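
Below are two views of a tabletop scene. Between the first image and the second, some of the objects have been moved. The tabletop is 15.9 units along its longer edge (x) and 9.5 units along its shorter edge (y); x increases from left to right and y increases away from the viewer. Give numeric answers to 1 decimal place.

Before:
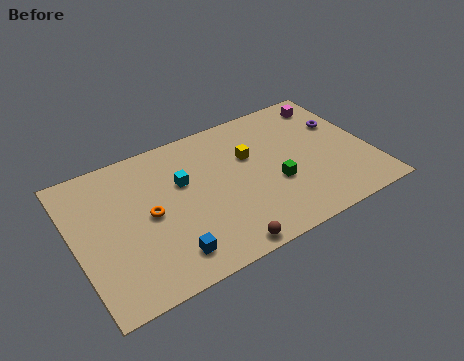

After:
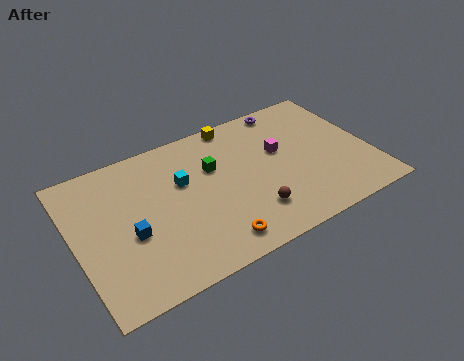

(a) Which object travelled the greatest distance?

the orange torus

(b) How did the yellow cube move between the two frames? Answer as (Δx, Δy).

(-0.4, 2.6)

The yellow cube was at about (9.6, 6.1) and moved to about (9.2, 8.7).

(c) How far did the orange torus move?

4.5

From (3.9, 4.7) to (6.9, 1.4), the orange torus covered √(3.0² + 3.3²) ≈ 4.5 units.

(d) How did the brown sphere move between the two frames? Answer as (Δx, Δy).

(1.9, 1.5)

The brown sphere was at about (7.2, 0.8) and moved to about (9.1, 2.3).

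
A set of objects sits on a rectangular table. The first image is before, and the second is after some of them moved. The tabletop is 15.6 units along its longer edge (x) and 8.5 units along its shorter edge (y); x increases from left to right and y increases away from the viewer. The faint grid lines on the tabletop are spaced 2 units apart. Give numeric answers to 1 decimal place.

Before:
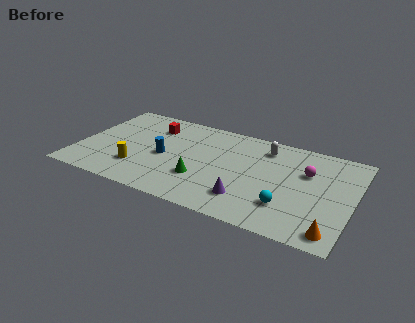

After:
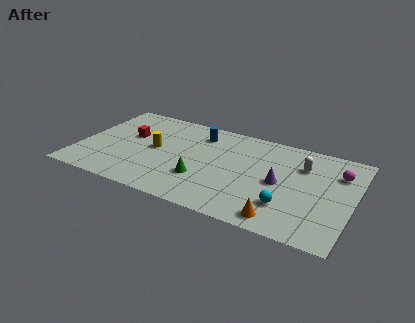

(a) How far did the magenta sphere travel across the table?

1.8

The magenta sphere was near (12.9, 5.6) before and (14.6, 6.2) after, so it travelled √(1.7² + 0.6²) ≈ 1.8 units.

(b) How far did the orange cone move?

2.8

From (14.7, 1.1) to (11.9, 1.1), the orange cone covered √(2.8² + 0.0²) ≈ 2.8 units.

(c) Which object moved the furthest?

the blue cylinder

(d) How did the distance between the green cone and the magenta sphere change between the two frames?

+1.8

Before: roughly 6.4 units apart; after: 8.2. That's 1.8 units further apart.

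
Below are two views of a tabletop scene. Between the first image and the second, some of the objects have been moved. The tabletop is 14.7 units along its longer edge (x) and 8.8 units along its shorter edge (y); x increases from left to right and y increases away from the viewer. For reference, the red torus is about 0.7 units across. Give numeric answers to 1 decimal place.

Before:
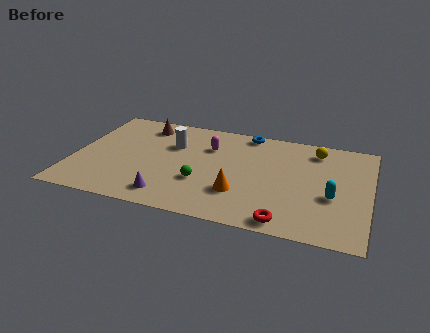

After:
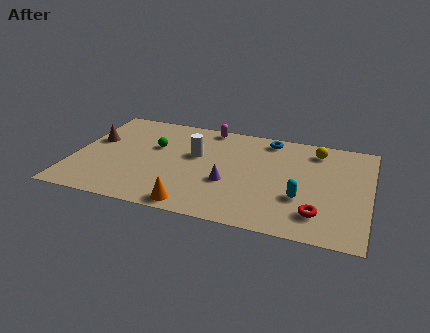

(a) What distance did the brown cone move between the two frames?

3.0

From (3.2, 7.3) to (0.9, 5.3), the brown cone covered √(2.3² + 2.0²) ≈ 3.0 units.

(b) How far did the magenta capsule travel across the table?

1.8

From (6.6, 6.2) to (6.4, 8.0), the magenta capsule covered √(0.2² + 1.8²) ≈ 1.8 units.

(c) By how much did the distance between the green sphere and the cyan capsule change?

+1.5

They were about 6.4 units apart before and 7.9 after — 1.5 units further apart.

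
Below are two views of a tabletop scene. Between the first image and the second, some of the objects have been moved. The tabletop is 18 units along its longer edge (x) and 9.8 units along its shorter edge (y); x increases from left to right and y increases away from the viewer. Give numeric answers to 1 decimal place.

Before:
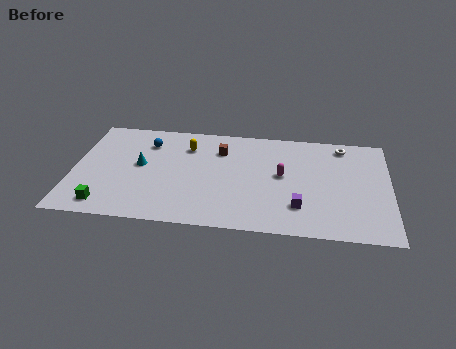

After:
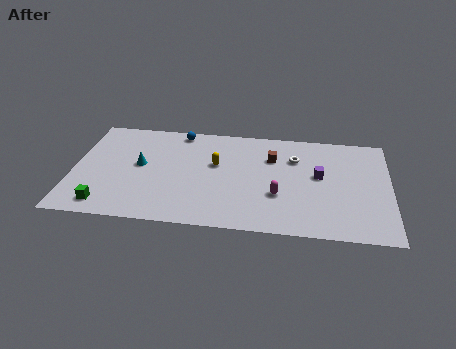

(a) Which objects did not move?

the cyan cone and the green cube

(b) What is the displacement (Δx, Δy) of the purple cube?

(1.1, 3.0)

The purple cube was at about (12.9, 2.5) and moved to about (14.0, 5.5).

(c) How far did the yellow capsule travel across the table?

2.3

From (6.4, 7.4) to (8.1, 5.9), the yellow capsule covered √(1.7² + 1.5²) ≈ 2.3 units.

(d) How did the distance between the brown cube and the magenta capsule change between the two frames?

-0.6

Before: roughly 4.1 units apart; after: 3.5. That's 0.6 units closer together.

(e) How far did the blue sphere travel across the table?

2.2

The blue sphere was near (4.1, 7.5) before and (5.9, 8.8) after, so it travelled √(1.8² + 1.3²) ≈ 2.2 units.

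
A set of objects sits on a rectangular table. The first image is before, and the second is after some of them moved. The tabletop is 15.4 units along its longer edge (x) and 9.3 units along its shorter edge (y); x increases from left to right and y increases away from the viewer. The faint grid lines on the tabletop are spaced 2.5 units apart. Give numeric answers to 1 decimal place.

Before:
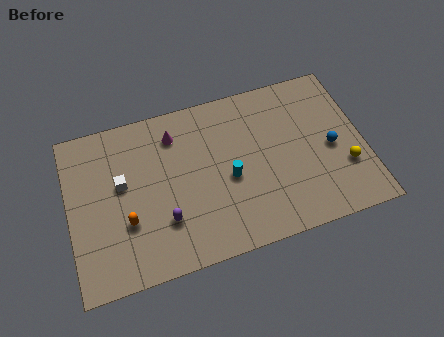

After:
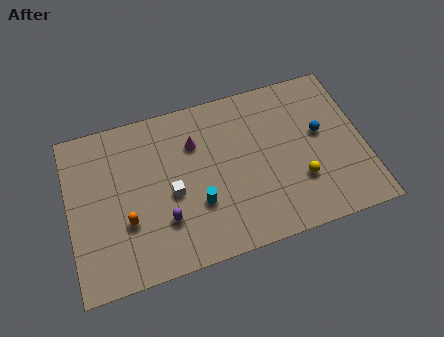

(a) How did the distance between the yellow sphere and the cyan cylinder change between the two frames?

-0.8

They were about 6.1 units apart before and 5.3 after — 0.8 units closer together.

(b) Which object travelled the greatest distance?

the white cube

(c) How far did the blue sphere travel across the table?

1.1

From (13.7, 4.3) to (13.2, 5.3), the blue sphere covered √(0.5² + 1.0²) ≈ 1.1 units.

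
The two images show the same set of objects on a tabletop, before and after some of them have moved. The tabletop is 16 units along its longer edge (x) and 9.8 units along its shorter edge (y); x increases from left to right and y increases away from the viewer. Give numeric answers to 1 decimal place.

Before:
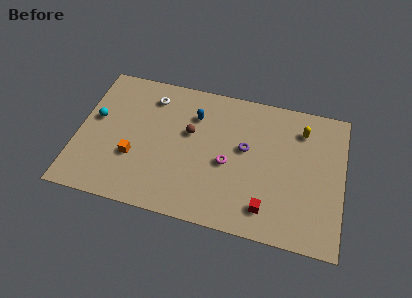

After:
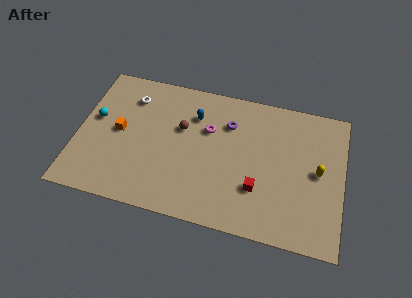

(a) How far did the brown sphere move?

0.5

The brown sphere moved from about (6.7, 5.9) to (6.2, 6.1), a distance of √(0.5² + 0.2²) ≈ 0.5.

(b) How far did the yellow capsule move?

2.9

From (13.4, 7.7) to (14.5, 5.0), the yellow capsule covered √(1.1² + 2.7²) ≈ 2.9 units.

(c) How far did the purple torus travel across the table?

1.9

The purple torus was near (10.1, 5.6) before and (9.0, 7.1) after, so it travelled √(1.1² + 1.5²) ≈ 1.9 units.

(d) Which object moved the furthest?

the yellow capsule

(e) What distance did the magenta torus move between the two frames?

2.5

The magenta torus was near (9.1, 4.3) before and (7.8, 6.4) after, so it travelled √(1.3² + 2.1²) ≈ 2.5 units.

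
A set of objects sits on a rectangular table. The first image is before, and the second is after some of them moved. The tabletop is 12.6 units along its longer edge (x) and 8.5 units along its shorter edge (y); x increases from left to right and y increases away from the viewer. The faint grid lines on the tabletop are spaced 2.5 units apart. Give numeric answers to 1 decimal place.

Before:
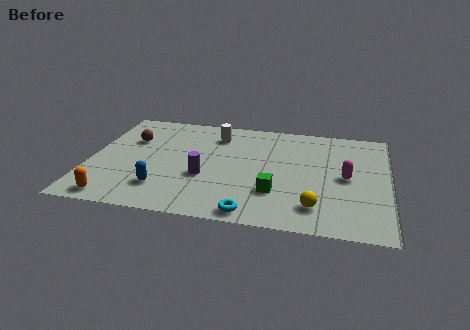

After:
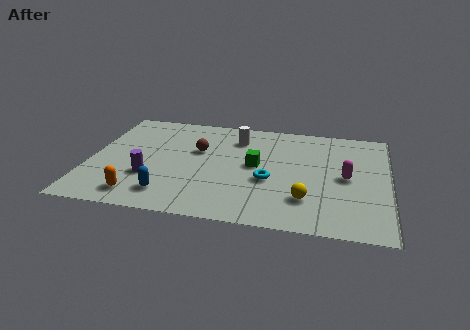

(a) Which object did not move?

the magenta capsule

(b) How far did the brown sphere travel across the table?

2.9

The brown sphere was near (1.6, 5.7) before and (4.5, 5.3) after, so it travelled √(2.9² + 0.4²) ≈ 2.9 units.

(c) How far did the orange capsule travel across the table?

1.1

From (1.3, 0.9) to (2.3, 1.3), the orange capsule covered √(1.0² + 0.4²) ≈ 1.1 units.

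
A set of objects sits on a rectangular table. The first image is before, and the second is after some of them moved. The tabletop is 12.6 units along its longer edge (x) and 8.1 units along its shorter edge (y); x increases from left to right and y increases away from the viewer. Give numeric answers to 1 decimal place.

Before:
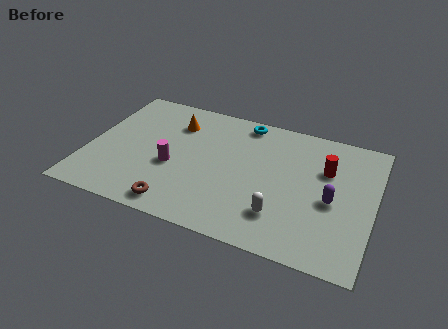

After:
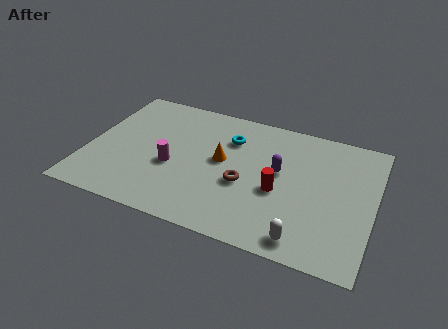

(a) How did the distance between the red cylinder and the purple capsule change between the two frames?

-0.6

Before: roughly 1.8 units apart; after: 1.2. That's 0.6 units closer together.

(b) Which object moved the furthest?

the brown torus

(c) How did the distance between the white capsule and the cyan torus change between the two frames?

+0.5

The distance was about 5.6 in the first image and 6.1 in the second, so they moved 0.5 units further apart.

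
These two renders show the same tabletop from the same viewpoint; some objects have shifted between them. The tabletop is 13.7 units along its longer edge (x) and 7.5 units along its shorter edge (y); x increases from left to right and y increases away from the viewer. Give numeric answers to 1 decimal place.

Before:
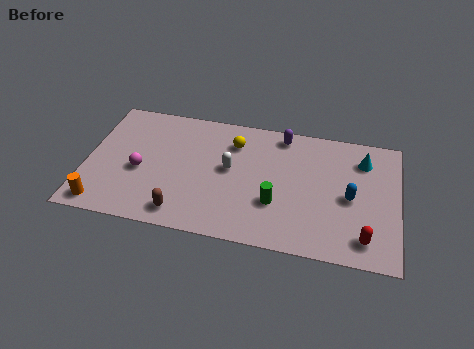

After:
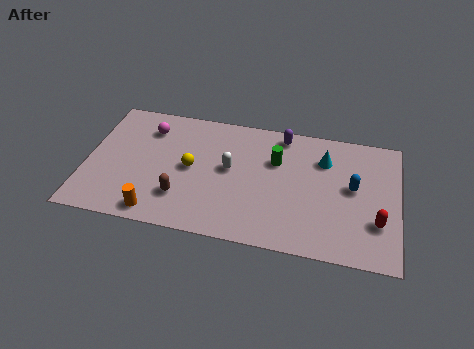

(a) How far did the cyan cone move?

1.7

From (12.1, 5.8) to (10.4, 5.5), the cyan cone covered √(1.7² + 0.3²) ≈ 1.7 units.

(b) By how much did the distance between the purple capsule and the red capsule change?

-0.4

They were about 6.5 units apart before and 6.1 after — 0.4 units closer together.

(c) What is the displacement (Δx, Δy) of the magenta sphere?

(0.2, 2.6)

The magenta sphere was at about (2.4, 3.2) and moved to about (2.6, 5.8).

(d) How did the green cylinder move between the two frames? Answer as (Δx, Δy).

(-0.1, 2.5)

From the two frames, the green cylinder sits at roughly (8.4, 2.5) before and (8.3, 5.0) after.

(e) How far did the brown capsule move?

0.9

The brown capsule moved from about (4.4, 1.1) to (4.3, 2.0), a distance of √(0.1² + 0.9²) ≈ 0.9.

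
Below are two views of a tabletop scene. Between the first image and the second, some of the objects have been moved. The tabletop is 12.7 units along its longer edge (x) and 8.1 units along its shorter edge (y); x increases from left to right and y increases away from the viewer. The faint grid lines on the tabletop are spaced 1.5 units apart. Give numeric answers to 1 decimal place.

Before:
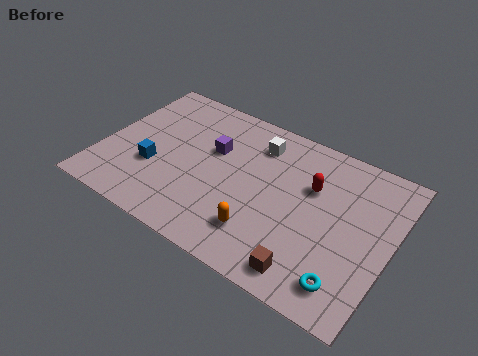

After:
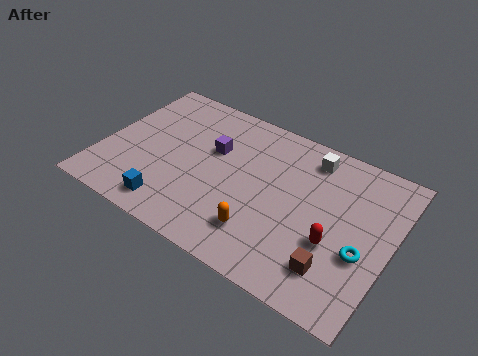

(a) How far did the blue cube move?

2.0

From (2.4, 2.9) to (3.5, 1.2), the blue cube covered √(1.1² + 1.7²) ≈ 2.0 units.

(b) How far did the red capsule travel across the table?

2.6

The red capsule was near (9.1, 5.3) before and (10.4, 3.0) after, so it travelled √(1.3² + 2.3²) ≈ 2.6 units.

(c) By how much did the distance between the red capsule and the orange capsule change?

-0.6

The distance was about 3.8 in the first image and 3.2 in the second, so they moved 0.6 units closer together.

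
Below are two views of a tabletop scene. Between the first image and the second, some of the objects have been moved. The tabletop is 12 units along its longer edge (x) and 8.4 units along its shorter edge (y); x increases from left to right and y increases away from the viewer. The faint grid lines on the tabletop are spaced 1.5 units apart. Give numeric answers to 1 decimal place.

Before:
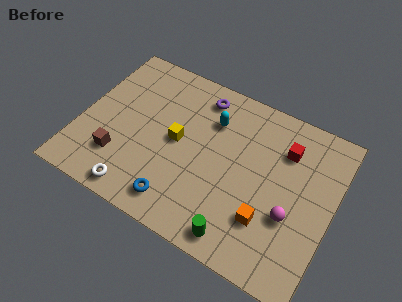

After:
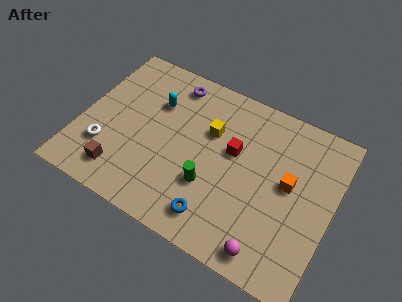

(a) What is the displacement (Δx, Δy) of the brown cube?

(0.2, -0.7)

From the two frames, the brown cube sits at roughly (2.1, 2.2) before and (2.3, 1.5) after.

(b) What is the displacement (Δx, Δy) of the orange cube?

(0.7, 2.2)

The orange cube was at about (9.2, 2.4) and moved to about (9.9, 4.6).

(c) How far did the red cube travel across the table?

2.6

From (9.5, 6.2) to (7.2, 5.0), the red cube covered √(2.3² + 1.2²) ≈ 2.6 units.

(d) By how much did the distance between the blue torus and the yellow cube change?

+1.2

They were about 3.0 units apart before and 4.2 after — 1.2 units further apart.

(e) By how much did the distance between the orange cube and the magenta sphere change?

+2.4

They were about 1.2 units apart before and 3.6 after — 2.4 units further apart.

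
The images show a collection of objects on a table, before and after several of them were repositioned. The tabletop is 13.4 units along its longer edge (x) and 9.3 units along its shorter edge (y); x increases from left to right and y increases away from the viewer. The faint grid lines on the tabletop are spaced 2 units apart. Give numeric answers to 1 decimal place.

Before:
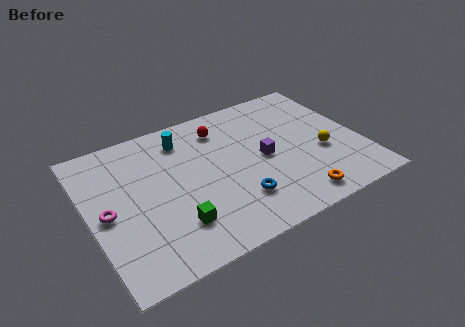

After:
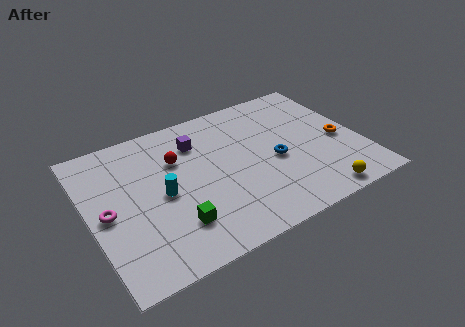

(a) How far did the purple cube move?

3.9

The purple cube was near (8.6, 4.5) before and (5.6, 7.0) after, so it travelled √(3.0² + 2.5²) ≈ 3.9 units.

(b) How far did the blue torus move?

2.8

The blue torus moved from about (6.9, 2.4) to (9.1, 4.1), a distance of √(2.2² + 1.7²) ≈ 2.8.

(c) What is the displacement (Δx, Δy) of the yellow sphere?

(-0.7, -2.7)

From the two frames, the yellow sphere sits at roughly (11.4, 3.6) before and (10.7, 0.9) after.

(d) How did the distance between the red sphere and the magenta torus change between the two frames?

-2.6

Before: roughly 6.8 units apart; after: 4.2. That's 2.6 units closer together.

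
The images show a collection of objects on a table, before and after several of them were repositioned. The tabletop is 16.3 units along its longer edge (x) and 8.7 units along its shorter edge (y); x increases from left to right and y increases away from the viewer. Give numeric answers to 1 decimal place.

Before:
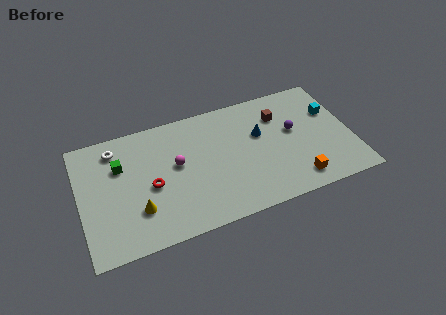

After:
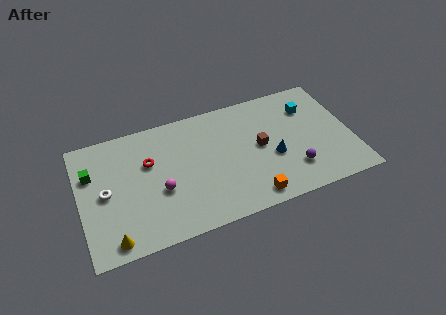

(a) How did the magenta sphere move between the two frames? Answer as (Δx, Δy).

(-1.1, -1.5)

The magenta sphere was at about (5.8, 4.9) and moved to about (4.7, 3.4).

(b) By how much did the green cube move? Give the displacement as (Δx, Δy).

(-1.7, 0.0)

The green cube started near (2.5, 5.9) and ended near (0.8, 5.9).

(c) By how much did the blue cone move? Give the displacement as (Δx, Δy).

(0.6, -1.9)

The blue cone was at about (10.9, 5.4) and moved to about (11.5, 3.5).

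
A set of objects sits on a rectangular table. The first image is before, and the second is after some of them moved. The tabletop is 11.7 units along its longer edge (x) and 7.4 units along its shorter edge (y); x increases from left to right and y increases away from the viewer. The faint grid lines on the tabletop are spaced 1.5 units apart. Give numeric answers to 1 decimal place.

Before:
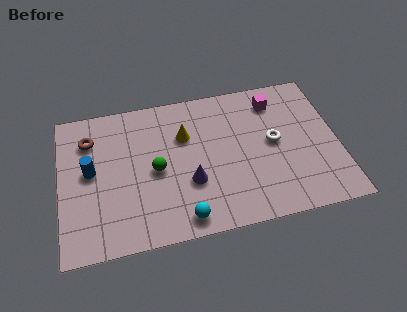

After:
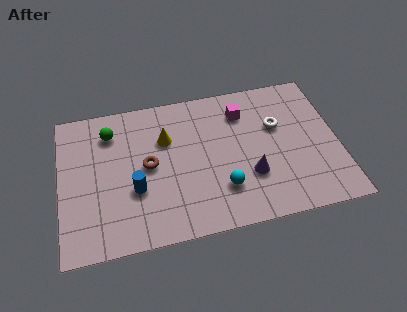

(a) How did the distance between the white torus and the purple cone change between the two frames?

-1.2

Before: roughly 3.8 units apart; after: 2.6. That's 1.2 units closer together.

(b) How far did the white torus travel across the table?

0.8

The white torus was near (9.0, 3.9) before and (9.2, 4.7) after, so it travelled √(0.2² + 0.8²) ≈ 0.8 units.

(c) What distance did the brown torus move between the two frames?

3.0

The brown torus was near (1.3, 5.6) before and (3.7, 3.8) after, so it travelled √(2.4² + 1.8²) ≈ 3.0 units.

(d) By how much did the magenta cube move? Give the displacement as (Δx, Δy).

(-1.4, -0.3)

From the two frames, the magenta cube sits at roughly (9.2, 6.0) before and (7.8, 5.7) after.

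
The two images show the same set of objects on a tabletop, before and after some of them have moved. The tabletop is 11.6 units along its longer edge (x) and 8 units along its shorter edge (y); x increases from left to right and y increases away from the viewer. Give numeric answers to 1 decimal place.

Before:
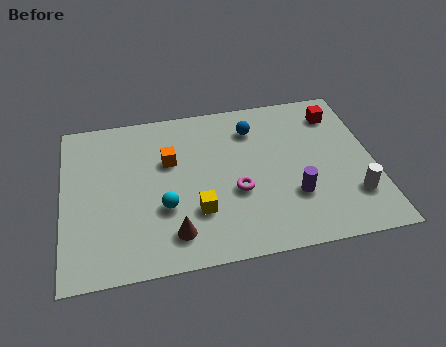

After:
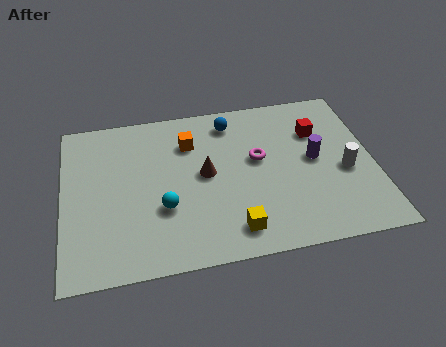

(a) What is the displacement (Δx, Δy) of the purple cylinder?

(0.9, 1.7)

From the two frames, the purple cylinder sits at roughly (8.5, 2.5) before and (9.4, 4.2) after.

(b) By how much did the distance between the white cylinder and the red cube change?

-1.9

Before: roughly 4.3 units apart; after: 2.4. That's 1.9 units closer together.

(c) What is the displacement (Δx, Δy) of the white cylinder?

(-0.2, 1.3)

From the two frames, the white cylinder sits at roughly (10.7, 2.1) before and (10.5, 3.4) after.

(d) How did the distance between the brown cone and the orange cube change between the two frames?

-1.8

The distance was about 3.6 in the first image and 1.8 in the second, so they moved 1.8 units closer together.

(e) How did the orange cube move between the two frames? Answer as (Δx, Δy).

(0.8, 0.8)

The orange cube was at about (4.0, 5.1) and moved to about (4.8, 5.9).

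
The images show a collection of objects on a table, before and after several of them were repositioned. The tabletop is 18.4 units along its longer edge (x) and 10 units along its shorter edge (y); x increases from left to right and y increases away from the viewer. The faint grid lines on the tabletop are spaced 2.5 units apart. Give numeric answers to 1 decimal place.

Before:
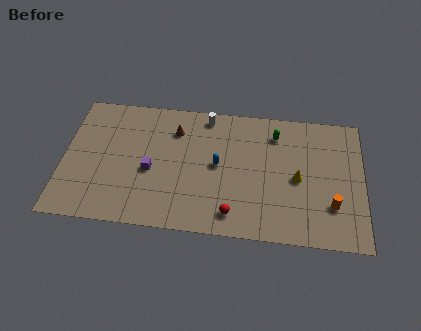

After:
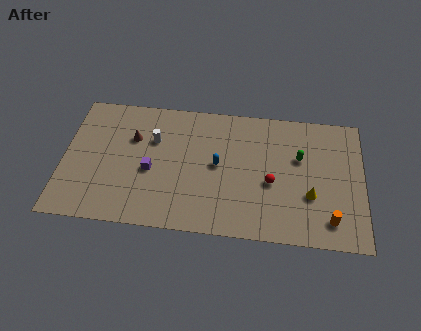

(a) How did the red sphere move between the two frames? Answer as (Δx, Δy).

(2.3, 2.6)

The red sphere was at about (10.5, 1.6) and moved to about (12.8, 4.2).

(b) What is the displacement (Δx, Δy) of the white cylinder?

(-3.2, -2.2)

The white cylinder was at about (8.7, 8.9) and moved to about (5.5, 6.7).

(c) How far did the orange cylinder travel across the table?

1.1

From (16.5, 2.9) to (16.4, 1.8), the orange cylinder covered √(0.1² + 1.1²) ≈ 1.1 units.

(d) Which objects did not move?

the blue capsule and the purple cube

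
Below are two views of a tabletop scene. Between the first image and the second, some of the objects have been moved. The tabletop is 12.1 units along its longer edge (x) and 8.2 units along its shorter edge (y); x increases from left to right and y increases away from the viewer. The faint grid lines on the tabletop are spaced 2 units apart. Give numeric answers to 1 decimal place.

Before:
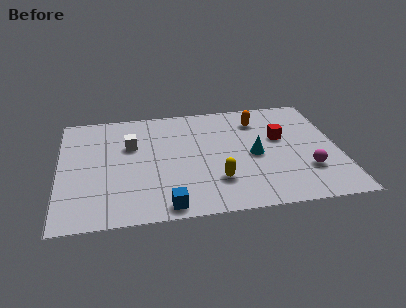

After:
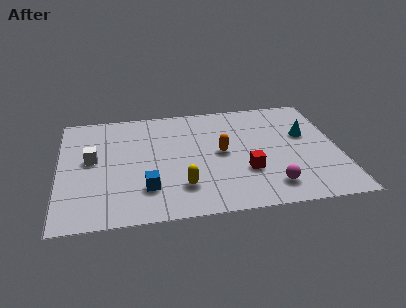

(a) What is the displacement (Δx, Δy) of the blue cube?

(-0.8, 1.3)

From the two frames, the blue cube sits at roughly (4.5, 0.8) before and (3.7, 2.1) after.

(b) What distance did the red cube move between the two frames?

2.7

The red cube moved from about (9.6, 4.9) to (8.0, 2.7), a distance of √(1.6² + 2.2²) ≈ 2.7.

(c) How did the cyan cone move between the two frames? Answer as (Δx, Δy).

(2.3, 1.2)

From the two frames, the cyan cone sits at roughly (8.4, 3.8) before and (10.7, 5.0) after.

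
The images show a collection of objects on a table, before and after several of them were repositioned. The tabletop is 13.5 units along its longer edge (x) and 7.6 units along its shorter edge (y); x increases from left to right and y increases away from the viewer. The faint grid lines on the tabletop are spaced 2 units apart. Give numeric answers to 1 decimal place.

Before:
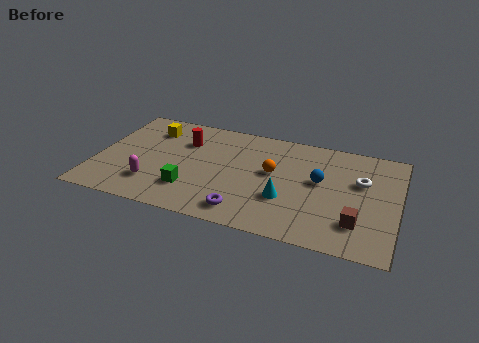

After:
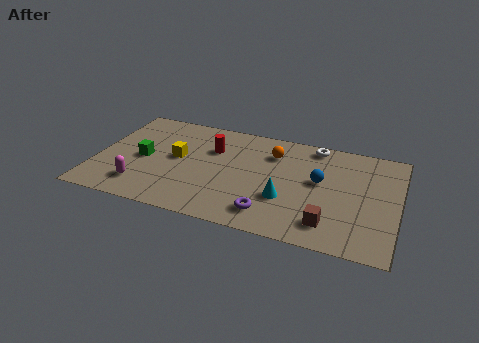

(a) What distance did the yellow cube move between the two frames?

2.3

The yellow cube moved from about (2.2, 5.9) to (3.6, 4.1), a distance of √(1.4² + 1.8²) ≈ 2.3.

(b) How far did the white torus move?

3.0

From (11.8, 4.8) to (9.6, 6.8), the white torus covered √(2.2² + 2.0²) ≈ 3.0 units.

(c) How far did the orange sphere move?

1.4

The orange sphere moved from about (7.9, 4.3) to (7.8, 5.7), a distance of √(0.1² + 1.4²) ≈ 1.4.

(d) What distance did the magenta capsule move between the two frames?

0.6

The magenta capsule moved from about (2.7, 1.9) to (2.2, 1.6), a distance of √(0.5² + 0.3²) ≈ 0.6.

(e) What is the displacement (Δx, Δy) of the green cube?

(-2.3, 1.6)

The green cube started near (4.4, 2.0) and ended near (2.1, 3.6).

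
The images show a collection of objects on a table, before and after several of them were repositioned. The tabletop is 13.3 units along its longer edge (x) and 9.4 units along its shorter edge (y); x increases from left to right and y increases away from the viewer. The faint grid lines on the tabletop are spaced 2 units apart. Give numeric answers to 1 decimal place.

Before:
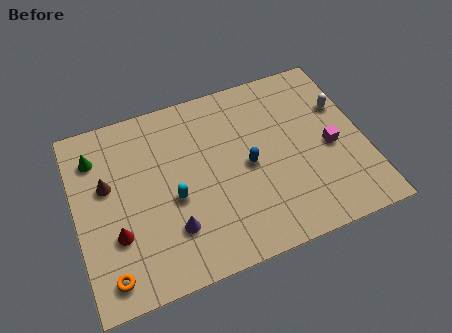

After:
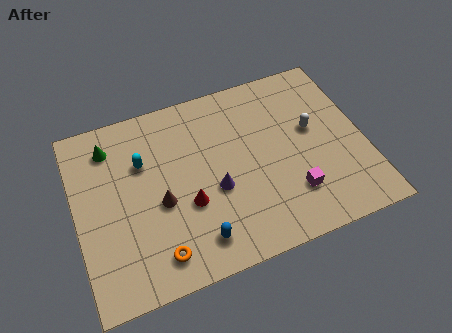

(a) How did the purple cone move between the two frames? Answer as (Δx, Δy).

(2.1, 1.3)

The purple cone started near (4.2, 2.5) and ended near (6.3, 3.8).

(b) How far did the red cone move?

3.3

The red cone was near (1.7, 3.1) before and (5.0, 3.5) after, so it travelled √(3.3² + 0.4²) ≈ 3.3 units.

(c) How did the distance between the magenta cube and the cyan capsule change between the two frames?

+0.3

The distance was about 7.3 in the first image and 7.6 in the second, so they moved 0.3 units further apart.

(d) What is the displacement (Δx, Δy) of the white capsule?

(-1.5, -0.8)

The white capsule started near (12.5, 6.2) and ended near (11.0, 5.4).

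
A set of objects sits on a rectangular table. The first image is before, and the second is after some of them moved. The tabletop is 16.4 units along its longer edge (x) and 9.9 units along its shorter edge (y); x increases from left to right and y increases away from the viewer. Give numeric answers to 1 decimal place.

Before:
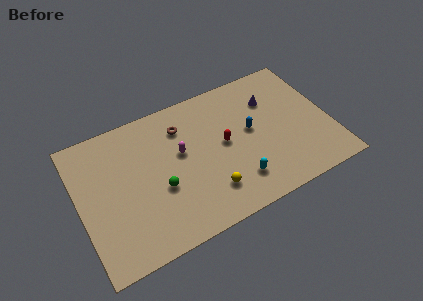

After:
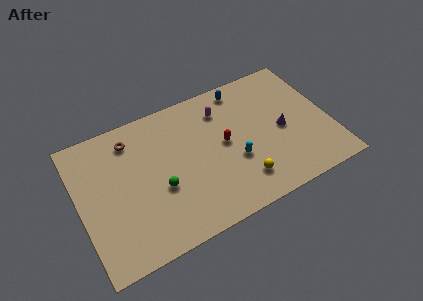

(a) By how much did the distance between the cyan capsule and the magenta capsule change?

-0.8

The distance was about 4.8 in the first image and 4.0 in the second, so they moved 0.8 units closer together.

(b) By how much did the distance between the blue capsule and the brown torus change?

+2.7

They were about 4.8 units apart before and 7.5 after — 2.7 units further apart.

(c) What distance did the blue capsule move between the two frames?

3.3

From (11.3, 5.4) to (11.2, 8.7), the blue capsule covered √(0.1² + 3.3²) ≈ 3.3 units.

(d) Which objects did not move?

the red capsule and the green sphere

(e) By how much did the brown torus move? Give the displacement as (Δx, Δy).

(-3.3, 0.5)

From the two frames, the brown torus sits at roughly (7.0, 7.6) before and (3.7, 8.1) after.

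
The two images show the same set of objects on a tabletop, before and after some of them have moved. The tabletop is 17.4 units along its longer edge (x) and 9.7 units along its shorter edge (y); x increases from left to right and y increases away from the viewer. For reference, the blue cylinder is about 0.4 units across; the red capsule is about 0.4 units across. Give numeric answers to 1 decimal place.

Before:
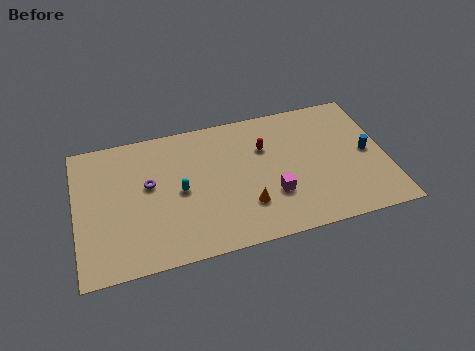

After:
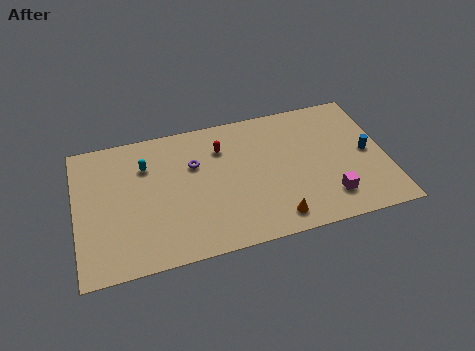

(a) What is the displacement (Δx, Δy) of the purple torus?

(2.6, 0.8)

The purple torus was at about (4.1, 5.6) and moved to about (6.7, 6.4).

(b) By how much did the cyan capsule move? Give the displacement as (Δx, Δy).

(-1.8, 2.3)

The cyan capsule started near (5.8, 4.7) and ended near (4.0, 7.0).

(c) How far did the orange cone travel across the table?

2.0

The orange cone moved from about (9.4, 2.7) to (10.9, 1.4), a distance of √(1.5² + 1.3²) ≈ 2.0.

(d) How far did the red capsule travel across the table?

2.5

The red capsule moved from about (10.7, 6.6) to (8.3, 7.2), a distance of √(2.4² + 0.6²) ≈ 2.5.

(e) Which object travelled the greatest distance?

the magenta cube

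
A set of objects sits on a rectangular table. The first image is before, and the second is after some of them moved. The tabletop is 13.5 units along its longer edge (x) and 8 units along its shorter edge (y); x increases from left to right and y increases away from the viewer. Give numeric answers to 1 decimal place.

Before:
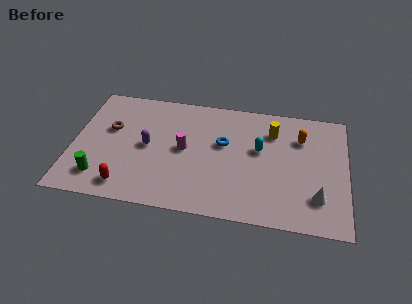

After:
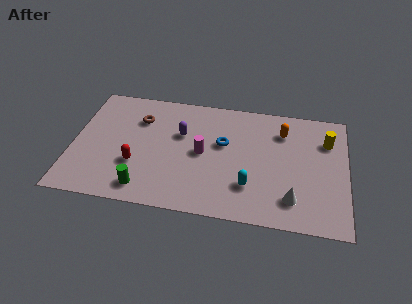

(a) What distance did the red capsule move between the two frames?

1.6

The red capsule was near (2.8, 1.2) before and (3.2, 2.7) after, so it travelled √(0.4² + 1.5²) ≈ 1.6 units.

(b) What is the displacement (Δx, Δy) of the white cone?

(-1.2, -0.3)

The white cone started near (12.1, 2.0) and ended near (10.9, 1.7).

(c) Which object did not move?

the blue torus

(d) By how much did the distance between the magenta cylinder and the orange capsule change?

-1.5

Before: roughly 5.9 units apart; after: 4.4. That's 1.5 units closer together.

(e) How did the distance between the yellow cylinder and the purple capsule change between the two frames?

+0.8

The distance was about 6.4 in the first image and 7.2 in the second, so they moved 0.8 units further apart.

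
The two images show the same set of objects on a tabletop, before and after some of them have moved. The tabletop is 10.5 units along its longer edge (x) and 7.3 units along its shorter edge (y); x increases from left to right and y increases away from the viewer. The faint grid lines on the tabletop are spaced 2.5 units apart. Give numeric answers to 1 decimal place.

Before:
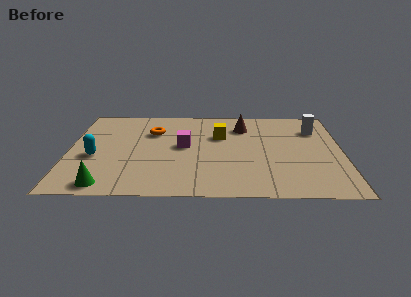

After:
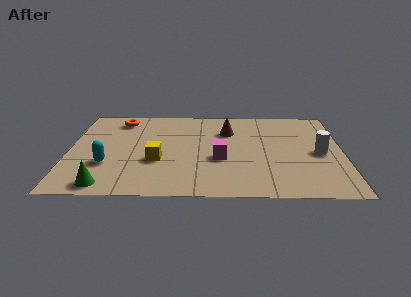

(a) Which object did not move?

the green cone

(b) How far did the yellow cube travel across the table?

3.2

From (5.8, 4.8) to (3.4, 2.7), the yellow cube covered √(2.4² + 2.1²) ≈ 3.2 units.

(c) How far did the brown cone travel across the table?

0.7

The brown cone moved from about (6.7, 5.6) to (6.1, 5.2), a distance of √(0.6² + 0.4²) ≈ 0.7.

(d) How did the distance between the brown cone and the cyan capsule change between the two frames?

-0.9

Before: roughly 6.3 units apart; after: 5.4. That's 0.9 units closer together.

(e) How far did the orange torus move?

1.6

The orange torus was near (3.2, 5.1) before and (1.9, 6.1) after, so it travelled √(1.3² + 1.0²) ≈ 1.6 units.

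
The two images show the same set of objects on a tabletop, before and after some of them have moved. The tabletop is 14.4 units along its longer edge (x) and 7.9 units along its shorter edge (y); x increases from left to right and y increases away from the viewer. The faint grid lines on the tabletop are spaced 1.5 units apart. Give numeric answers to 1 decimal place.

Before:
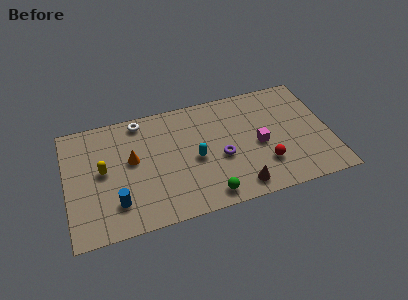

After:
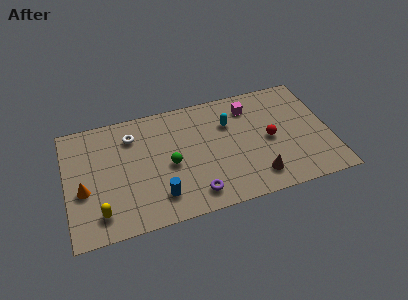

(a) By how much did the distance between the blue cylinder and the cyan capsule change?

+0.9

Before: roughly 4.7 units apart; after: 5.6. That's 0.9 units further apart.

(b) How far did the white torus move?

1.0

The white torus was near (4.2, 7.0) before and (3.7, 6.1) after, so it travelled √(0.5² + 0.9²) ≈ 1.0 units.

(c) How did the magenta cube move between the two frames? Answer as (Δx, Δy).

(-0.3, 2.7)

The magenta cube was at about (10.5, 3.6) and moved to about (10.2, 6.3).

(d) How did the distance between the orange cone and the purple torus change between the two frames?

+1.3

They were about 4.9 units apart before and 6.2 after — 1.3 units further apart.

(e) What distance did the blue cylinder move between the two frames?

2.3

The blue cylinder was near (2.6, 1.9) before and (4.9, 1.7) after, so it travelled √(2.3² + 0.2²) ≈ 2.3 units.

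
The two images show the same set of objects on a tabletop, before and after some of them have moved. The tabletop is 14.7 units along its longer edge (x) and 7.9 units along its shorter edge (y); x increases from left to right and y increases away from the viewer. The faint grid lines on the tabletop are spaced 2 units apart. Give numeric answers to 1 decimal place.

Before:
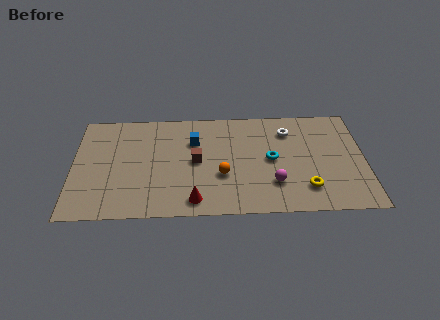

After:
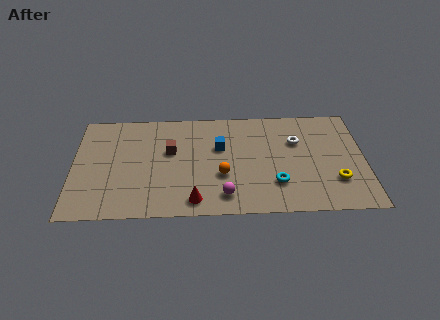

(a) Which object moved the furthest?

the magenta sphere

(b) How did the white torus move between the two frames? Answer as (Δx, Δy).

(0.4, -0.8)

The white torus was at about (10.9, 6.1) and moved to about (11.3, 5.3).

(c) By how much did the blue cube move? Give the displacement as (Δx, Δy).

(1.3, -0.5)

The blue cube was at about (6.1, 5.5) and moved to about (7.4, 5.0).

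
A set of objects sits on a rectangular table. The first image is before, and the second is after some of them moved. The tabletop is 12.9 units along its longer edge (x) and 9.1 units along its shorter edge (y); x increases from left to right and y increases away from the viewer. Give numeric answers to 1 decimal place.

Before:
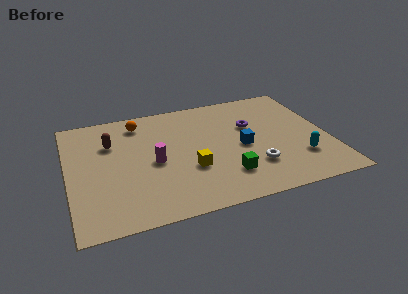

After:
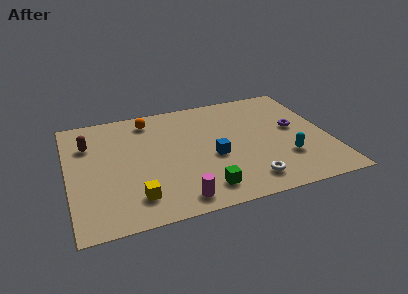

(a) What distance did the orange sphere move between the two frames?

0.5

The orange sphere moved from about (3.7, 7.6) to (4.2, 7.7), a distance of √(0.5² + 0.1²) ≈ 0.5.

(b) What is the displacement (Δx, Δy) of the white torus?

(-0.4, -1.0)

The white torus started near (9.0, 2.5) and ended near (8.6, 1.5).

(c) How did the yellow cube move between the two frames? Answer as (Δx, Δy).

(-2.8, -1.4)

The yellow cube started near (5.9, 3.2) and ended near (3.1, 1.8).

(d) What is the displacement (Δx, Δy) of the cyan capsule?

(-0.7, 0.2)

From the two frames, the cyan capsule sits at roughly (11.3, 2.5) before and (10.6, 2.7) after.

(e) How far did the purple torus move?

2.2

From (9.2, 5.8) to (11.3, 5.0), the purple torus covered √(2.1² + 0.8²) ≈ 2.2 units.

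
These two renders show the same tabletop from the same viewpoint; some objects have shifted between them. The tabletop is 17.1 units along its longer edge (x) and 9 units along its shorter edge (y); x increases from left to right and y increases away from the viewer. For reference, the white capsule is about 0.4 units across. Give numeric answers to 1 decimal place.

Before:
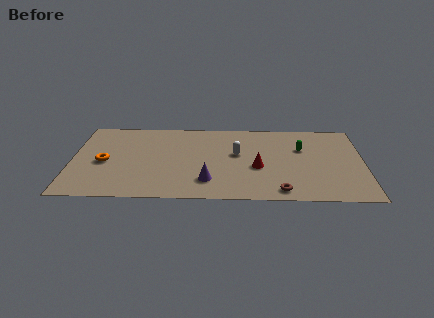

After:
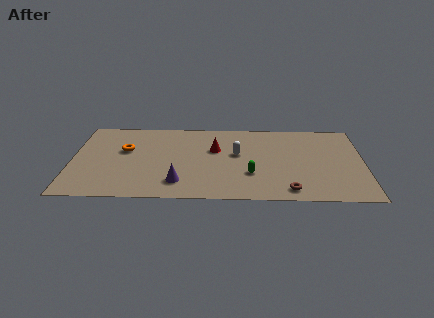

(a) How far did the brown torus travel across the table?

0.5

The brown torus moved from about (12.2, 1.1) to (12.7, 1.2), a distance of √(0.5² + 0.1²) ≈ 0.5.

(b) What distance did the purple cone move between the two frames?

1.7

The purple cone moved from about (8.0, 2.1) to (6.3, 1.9), a distance of √(1.7² + 0.2²) ≈ 1.7.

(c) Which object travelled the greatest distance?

the green capsule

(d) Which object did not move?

the white capsule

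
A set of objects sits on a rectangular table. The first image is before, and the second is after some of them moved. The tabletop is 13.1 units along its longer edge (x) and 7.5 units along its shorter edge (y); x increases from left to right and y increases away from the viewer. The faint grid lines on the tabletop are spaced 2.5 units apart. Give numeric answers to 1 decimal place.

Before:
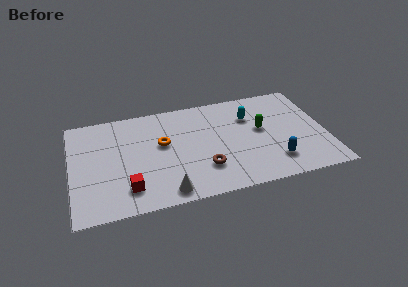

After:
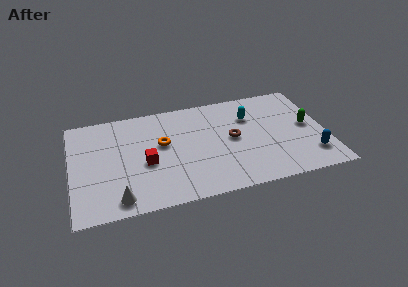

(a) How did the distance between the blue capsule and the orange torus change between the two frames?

+1.8

Before: roughly 6.2 units apart; after: 8.0. That's 1.8 units further apart.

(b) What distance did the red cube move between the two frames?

1.9

From (2.8, 1.6) to (3.8, 3.2), the red cube covered √(1.0² + 1.6²) ≈ 1.9 units.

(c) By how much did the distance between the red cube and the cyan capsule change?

-1.6

The distance was about 7.5 in the first image and 5.9 in the second, so they moved 1.6 units closer together.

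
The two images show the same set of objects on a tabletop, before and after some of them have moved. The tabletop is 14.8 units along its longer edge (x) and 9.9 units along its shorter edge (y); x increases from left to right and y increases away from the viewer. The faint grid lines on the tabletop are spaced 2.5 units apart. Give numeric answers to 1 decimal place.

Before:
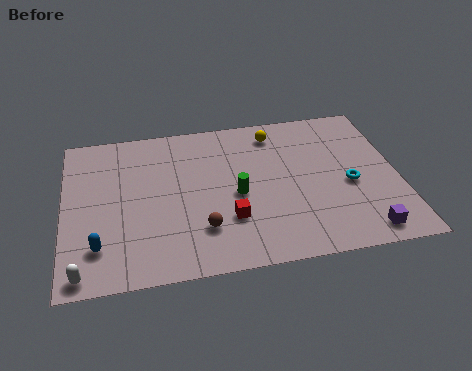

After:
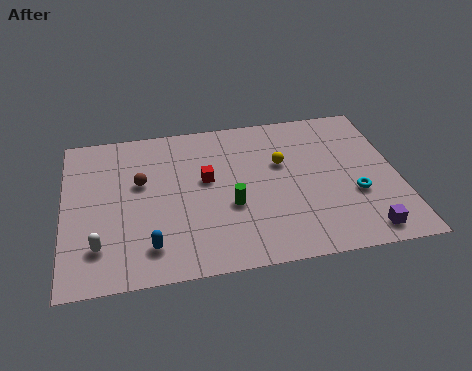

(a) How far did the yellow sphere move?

2.1

The yellow sphere moved from about (9.5, 8.3) to (9.7, 6.2), a distance of √(0.2² + 2.1²) ≈ 2.1.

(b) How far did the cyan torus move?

0.7

The cyan torus moved from about (12.6, 4.3) to (12.8, 3.6), a distance of √(0.2² + 0.7²) ≈ 0.7.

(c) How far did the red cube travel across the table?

2.8

The red cube moved from about (7.2, 3.0) to (6.3, 5.7), a distance of √(0.9² + 2.7²) ≈ 2.8.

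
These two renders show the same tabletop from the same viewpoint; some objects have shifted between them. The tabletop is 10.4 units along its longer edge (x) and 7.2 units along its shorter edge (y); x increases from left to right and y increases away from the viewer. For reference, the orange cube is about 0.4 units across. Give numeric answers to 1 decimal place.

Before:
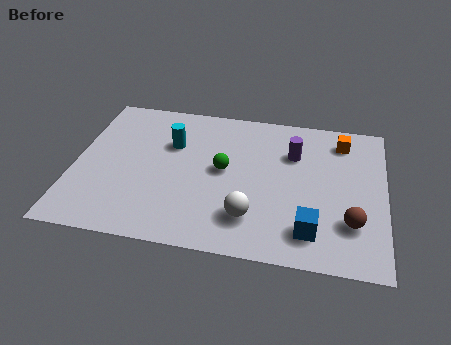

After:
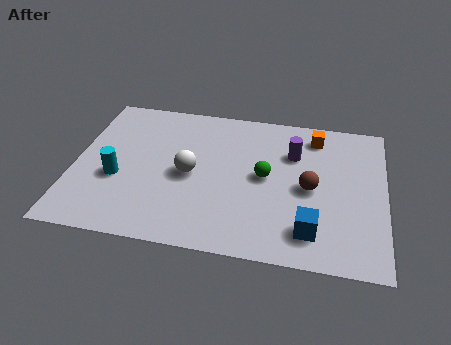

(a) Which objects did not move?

the purple cylinder and the blue cube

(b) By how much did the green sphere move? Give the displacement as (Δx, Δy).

(1.4, -0.1)

From the two frames, the green sphere sits at roughly (5.0, 3.8) before and (6.4, 3.7) after.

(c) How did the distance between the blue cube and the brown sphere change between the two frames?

+0.6

They were about 1.4 units apart before and 2.0 after — 0.6 units further apart.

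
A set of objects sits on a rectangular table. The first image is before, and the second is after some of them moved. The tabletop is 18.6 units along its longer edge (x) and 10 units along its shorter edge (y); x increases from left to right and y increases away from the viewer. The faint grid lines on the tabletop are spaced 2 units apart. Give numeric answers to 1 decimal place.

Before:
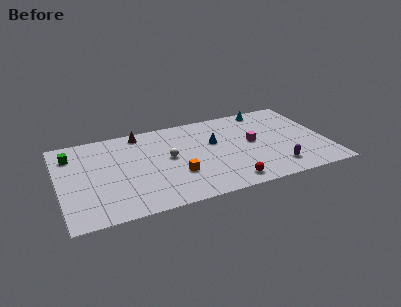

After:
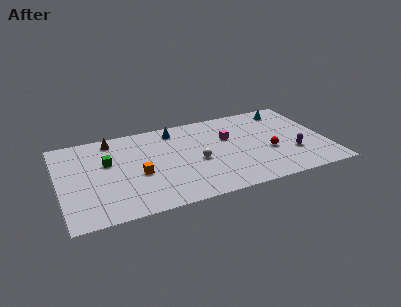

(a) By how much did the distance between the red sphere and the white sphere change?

-0.6

The distance was about 5.6 in the first image and 5.0 in the second, so they moved 0.6 units closer together.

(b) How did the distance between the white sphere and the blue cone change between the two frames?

+0.9

The distance was about 3.4 in the first image and 4.3 in the second, so they moved 0.9 units further apart.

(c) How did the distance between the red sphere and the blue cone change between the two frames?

+2.8

The distance was about 4.9 in the first image and 7.7 in the second, so they moved 2.8 units further apart.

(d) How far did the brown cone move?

2.0

The brown cone was near (5.9, 8.9) before and (3.9, 8.7) after, so it travelled √(2.0² + 0.2²) ≈ 2.0 units.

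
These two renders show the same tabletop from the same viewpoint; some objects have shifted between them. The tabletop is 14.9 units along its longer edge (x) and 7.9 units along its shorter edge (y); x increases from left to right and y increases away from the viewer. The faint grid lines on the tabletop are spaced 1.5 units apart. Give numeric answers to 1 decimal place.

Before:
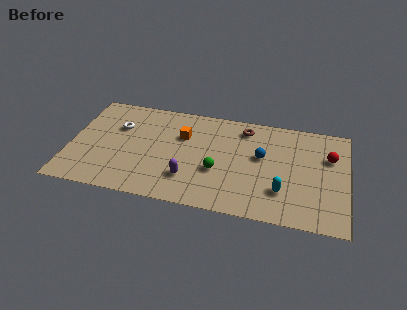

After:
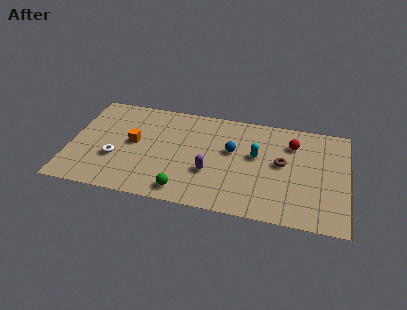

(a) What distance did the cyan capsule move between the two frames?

2.8

From (11.5, 2.2) to (10.0, 4.6), the cyan capsule covered √(1.5² + 2.4²) ≈ 2.8 units.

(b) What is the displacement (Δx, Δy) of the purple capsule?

(1.1, 0.7)

The purple capsule started near (6.5, 2.1) and ended near (7.6, 2.8).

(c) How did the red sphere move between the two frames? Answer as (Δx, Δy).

(-2.0, 0.6)

The red sphere was at about (13.9, 5.3) and moved to about (11.9, 5.9).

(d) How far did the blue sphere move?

1.6

The blue sphere moved from about (10.3, 4.6) to (8.7, 4.7), a distance of √(1.6² + 0.1²) ≈ 1.6.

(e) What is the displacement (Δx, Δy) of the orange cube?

(-2.6, -1.1)

From the two frames, the orange cube sits at roughly (6.0, 5.3) before and (3.4, 4.2) after.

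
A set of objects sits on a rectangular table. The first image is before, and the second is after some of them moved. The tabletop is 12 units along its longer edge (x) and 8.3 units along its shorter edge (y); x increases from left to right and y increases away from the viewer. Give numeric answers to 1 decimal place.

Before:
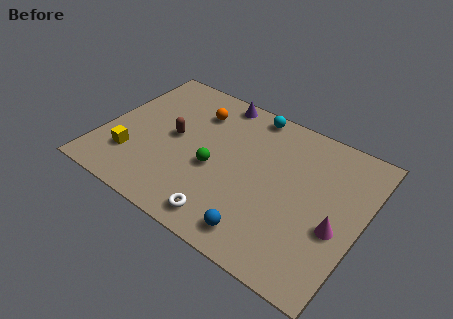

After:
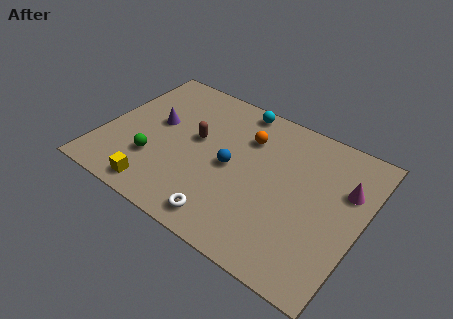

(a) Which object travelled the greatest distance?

the purple cone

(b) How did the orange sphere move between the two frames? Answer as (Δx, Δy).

(2.5, -0.3)

From the two frames, the orange sphere sits at roughly (3.9, 6.3) before and (6.4, 6.0) after.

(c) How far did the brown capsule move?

1.1

The brown capsule moved from about (3.2, 4.3) to (4.2, 4.7), a distance of √(1.0² + 0.4²) ≈ 1.1.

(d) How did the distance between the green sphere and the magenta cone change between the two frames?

+3.3

Before: roughly 5.7 units apart; after: 9.0. That's 3.3 units further apart.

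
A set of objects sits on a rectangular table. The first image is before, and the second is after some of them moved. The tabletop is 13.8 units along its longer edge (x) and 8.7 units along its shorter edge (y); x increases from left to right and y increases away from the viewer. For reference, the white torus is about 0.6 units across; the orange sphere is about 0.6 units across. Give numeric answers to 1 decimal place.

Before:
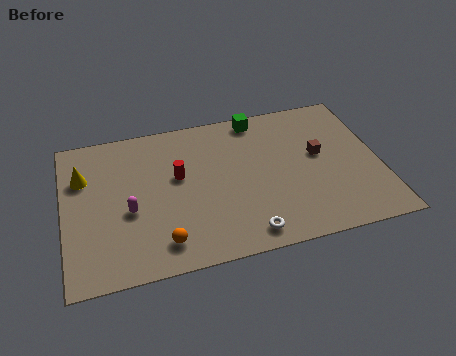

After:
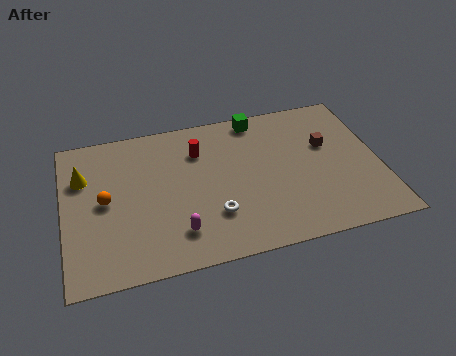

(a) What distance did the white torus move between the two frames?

1.9

From (7.7, 1.1) to (6.4, 2.5), the white torus covered √(1.3² + 1.4²) ≈ 1.9 units.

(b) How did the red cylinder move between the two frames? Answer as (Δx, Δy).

(1.0, 1.3)

The red cylinder was at about (5.0, 5.1) and moved to about (6.0, 6.4).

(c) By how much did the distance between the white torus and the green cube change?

-1.0

The distance was about 6.8 in the first image and 5.8 in the second, so they moved 1.0 units closer together.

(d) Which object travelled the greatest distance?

the orange sphere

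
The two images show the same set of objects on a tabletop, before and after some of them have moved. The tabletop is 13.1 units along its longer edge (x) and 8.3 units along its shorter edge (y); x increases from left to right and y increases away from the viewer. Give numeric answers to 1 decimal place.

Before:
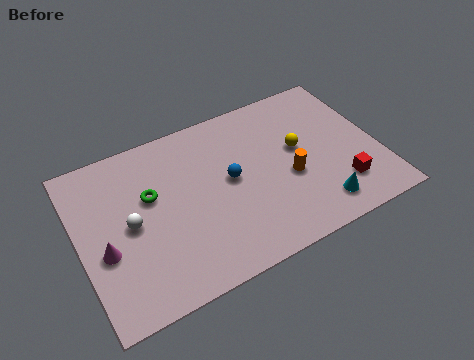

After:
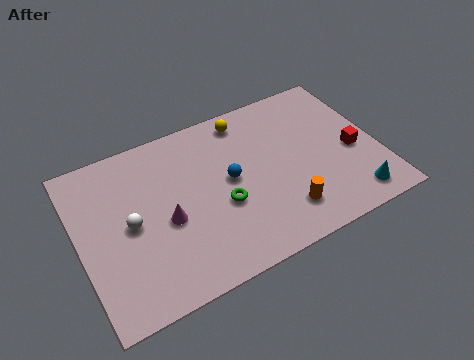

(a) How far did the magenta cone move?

2.7

The magenta cone moved from about (1.0, 3.3) to (3.7, 3.6), a distance of √(2.7² + 0.3²) ≈ 2.7.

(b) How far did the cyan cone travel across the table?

1.5

The cyan cone moved from about (10.1, 1.4) to (11.6, 1.2), a distance of √(1.5² + 0.2²) ≈ 1.5.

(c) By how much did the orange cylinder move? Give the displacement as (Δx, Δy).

(-0.5, -1.6)

The orange cylinder started near (9.1, 3.4) and ended near (8.6, 1.8).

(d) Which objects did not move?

the blue sphere and the white sphere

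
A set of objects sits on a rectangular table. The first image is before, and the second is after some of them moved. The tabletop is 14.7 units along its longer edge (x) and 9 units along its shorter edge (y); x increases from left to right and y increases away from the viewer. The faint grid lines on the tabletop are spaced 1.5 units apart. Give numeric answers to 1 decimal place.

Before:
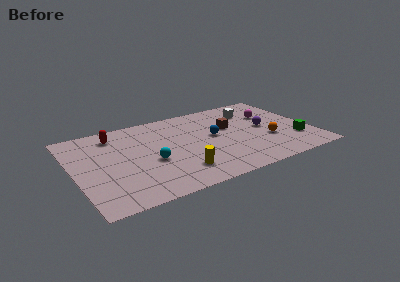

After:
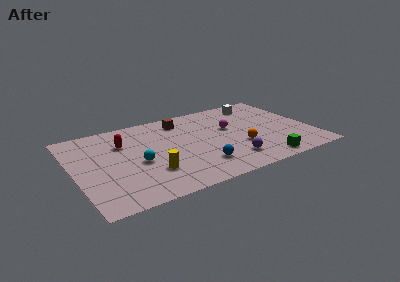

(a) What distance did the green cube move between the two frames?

2.7

The green cube moved from about (13.5, 2.5) to (11.2, 1.0), a distance of √(2.3² + 1.5²) ≈ 2.7.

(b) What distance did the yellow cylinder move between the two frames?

1.8

The yellow cylinder was near (6.1, 2.0) before and (4.4, 2.6) after, so it travelled √(1.7² + 0.6²) ≈ 1.8 units.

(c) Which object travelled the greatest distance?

the purple sphere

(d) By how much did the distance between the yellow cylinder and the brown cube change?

+0.4

The distance was about 5.1 in the first image and 5.5 in the second, so they moved 0.4 units further apart.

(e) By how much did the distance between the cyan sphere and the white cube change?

+1.4

The distance was about 7.6 in the first image and 9.0 in the second, so they moved 1.4 units further apart.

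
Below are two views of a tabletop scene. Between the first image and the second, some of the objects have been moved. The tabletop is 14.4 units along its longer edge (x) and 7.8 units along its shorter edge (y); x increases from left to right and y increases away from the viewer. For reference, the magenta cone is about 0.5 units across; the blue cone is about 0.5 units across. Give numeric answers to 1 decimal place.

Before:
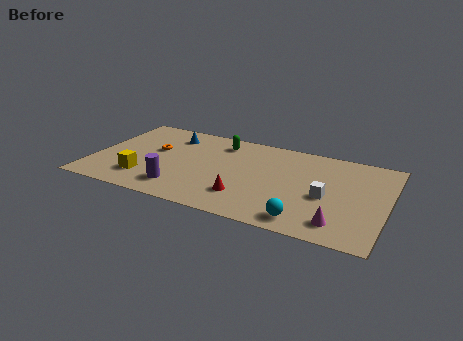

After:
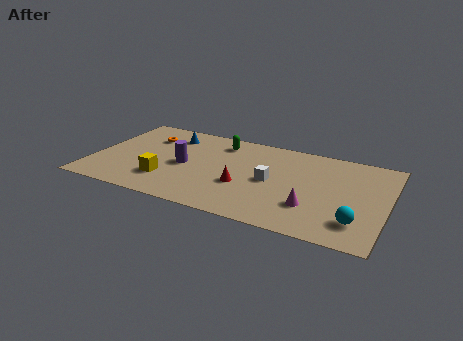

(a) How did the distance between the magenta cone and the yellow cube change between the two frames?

-2.5

The distance was about 9.6 in the first image and 7.1 in the second, so they moved 2.5 units closer together.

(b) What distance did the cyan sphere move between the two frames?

2.5

The cyan sphere moved from about (10.7, 1.1) to (13.1, 1.8), a distance of √(2.4² + 0.7²) ≈ 2.5.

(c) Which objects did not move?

the blue cone and the green capsule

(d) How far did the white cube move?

2.7

The white cube moved from about (11.5, 3.4) to (8.8, 3.8), a distance of √(2.7² + 0.4²) ≈ 2.7.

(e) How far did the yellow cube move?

1.1

The yellow cube was near (2.7, 1.9) before and (3.8, 2.1) after, so it travelled √(1.1² + 0.2²) ≈ 1.1 units.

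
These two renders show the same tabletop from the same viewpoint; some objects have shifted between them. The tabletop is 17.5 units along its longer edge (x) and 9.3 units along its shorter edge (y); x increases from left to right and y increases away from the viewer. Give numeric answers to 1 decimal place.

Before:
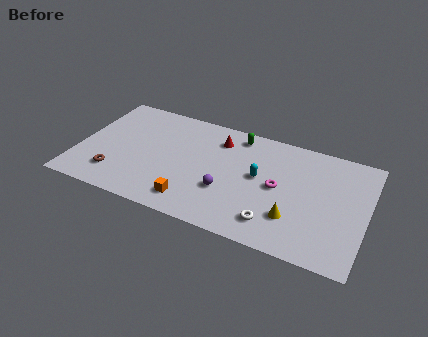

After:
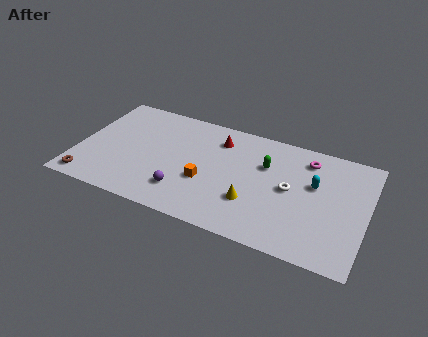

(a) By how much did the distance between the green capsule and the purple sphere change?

+1.2

The distance was about 4.9 in the first image and 6.1 in the second, so they moved 1.2 units further apart.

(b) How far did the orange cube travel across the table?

2.0

The orange cube moved from about (7.3, 1.6) to (7.9, 3.5), a distance of √(0.6² + 1.9²) ≈ 2.0.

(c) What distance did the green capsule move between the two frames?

2.7

From (9.4, 8.1) to (11.3, 6.2), the green capsule covered √(1.9² + 1.9²) ≈ 2.7 units.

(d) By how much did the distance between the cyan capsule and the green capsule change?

-0.4

Before: roughly 3.4 units apart; after: 3.0. That's 0.4 units closer together.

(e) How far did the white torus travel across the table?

3.1

The white torus moved from about (12.2, 1.8) to (12.9, 4.8), a distance of √(0.7² + 3.0²) ≈ 3.1.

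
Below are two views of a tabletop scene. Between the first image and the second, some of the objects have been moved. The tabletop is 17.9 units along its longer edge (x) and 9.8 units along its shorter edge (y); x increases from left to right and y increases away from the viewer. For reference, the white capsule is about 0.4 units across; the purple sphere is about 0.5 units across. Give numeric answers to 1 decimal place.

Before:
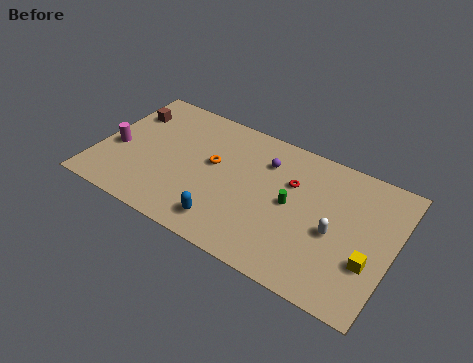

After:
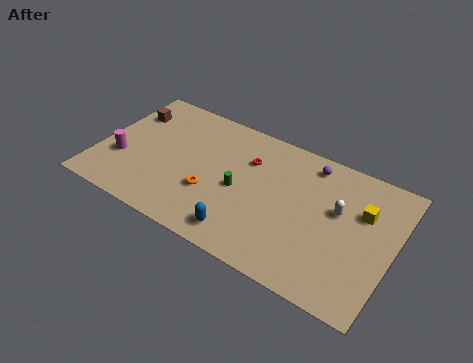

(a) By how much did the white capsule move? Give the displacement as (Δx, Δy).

(0.0, 1.6)

From the two frames, the white capsule sits at roughly (14.5, 4.3) before and (14.5, 5.9) after.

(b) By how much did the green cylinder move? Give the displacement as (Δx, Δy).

(-3.1, -0.5)

From the two frames, the green cylinder sits at roughly (11.8, 5.0) before and (8.7, 4.5) after.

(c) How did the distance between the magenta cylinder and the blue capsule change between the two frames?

+0.5

Before: roughly 7.6 units apart; after: 8.1. That's 0.5 units further apart.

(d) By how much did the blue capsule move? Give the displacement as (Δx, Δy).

(1.1, -0.2)

The blue capsule started near (8.3, 1.7) and ended near (9.4, 1.5).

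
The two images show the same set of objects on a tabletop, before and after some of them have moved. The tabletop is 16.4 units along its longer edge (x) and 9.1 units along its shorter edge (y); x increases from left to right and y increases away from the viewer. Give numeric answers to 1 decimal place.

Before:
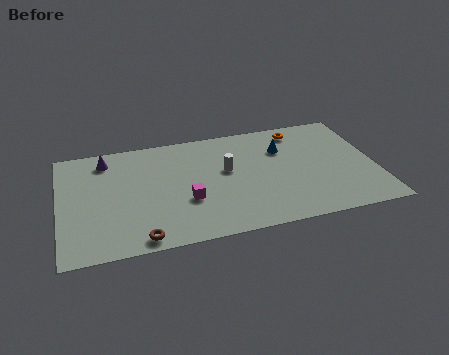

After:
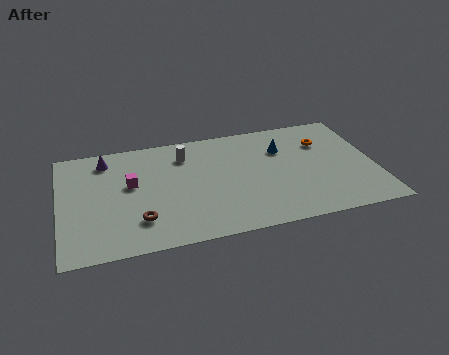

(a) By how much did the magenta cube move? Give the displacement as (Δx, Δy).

(-2.8, 2.0)

The magenta cube was at about (6.5, 3.3) and moved to about (3.7, 5.3).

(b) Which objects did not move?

the purple cone and the blue cone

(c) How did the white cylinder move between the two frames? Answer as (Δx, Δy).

(-2.1, 1.8)

The white cylinder was at about (8.7, 5.3) and moved to about (6.6, 7.1).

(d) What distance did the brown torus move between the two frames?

1.4

The brown torus was near (4.0, 0.9) before and (4.0, 2.3) after, so it travelled √(0.0² + 1.4²) ≈ 1.4 units.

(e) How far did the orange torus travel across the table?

1.8

From (12.7, 7.8) to (13.9, 6.5), the orange torus covered √(1.2² + 1.3²) ≈ 1.8 units.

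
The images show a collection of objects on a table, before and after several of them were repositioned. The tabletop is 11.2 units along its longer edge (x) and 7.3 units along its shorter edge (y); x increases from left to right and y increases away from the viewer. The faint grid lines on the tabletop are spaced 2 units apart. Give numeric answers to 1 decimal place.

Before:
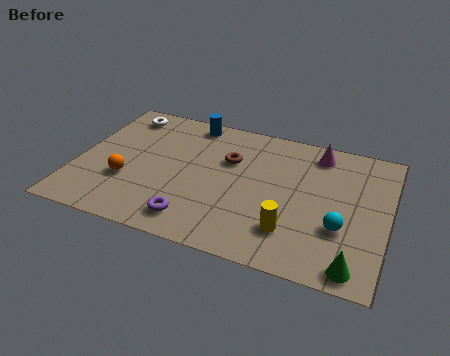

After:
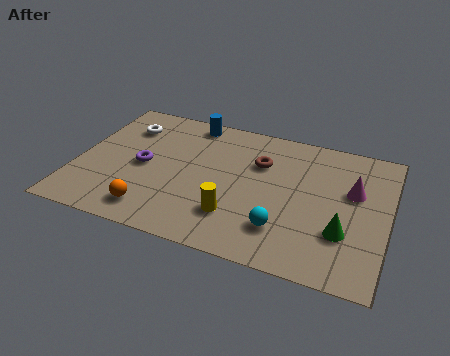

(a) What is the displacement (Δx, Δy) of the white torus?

(0.2, -0.7)

From the two frames, the white torus sits at roughly (1.3, 6.2) before and (1.5, 5.5) after.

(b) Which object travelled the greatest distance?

the purple torus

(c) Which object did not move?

the blue cylinder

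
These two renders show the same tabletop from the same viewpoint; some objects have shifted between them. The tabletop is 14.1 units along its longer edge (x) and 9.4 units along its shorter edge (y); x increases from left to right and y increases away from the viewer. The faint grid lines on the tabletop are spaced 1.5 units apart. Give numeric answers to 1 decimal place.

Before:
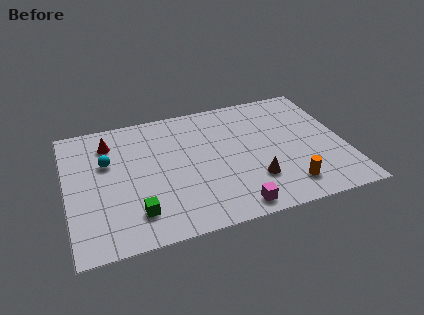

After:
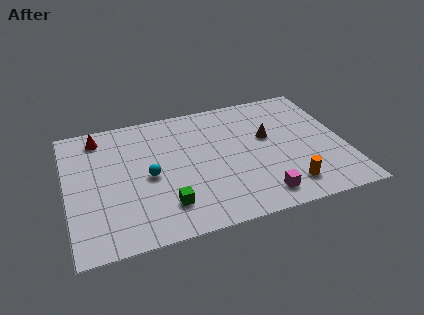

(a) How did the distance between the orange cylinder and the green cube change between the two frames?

-1.5

Before: roughly 7.6 units apart; after: 6.1. That's 1.5 units closer together.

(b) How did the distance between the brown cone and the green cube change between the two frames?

+0.5

They were about 6.0 units apart before and 6.5 after — 0.5 units further apart.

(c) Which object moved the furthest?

the brown cone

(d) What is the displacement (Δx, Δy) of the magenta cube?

(1.4, 0.4)

The magenta cube started near (8.1, 1.0) and ended near (9.5, 1.4).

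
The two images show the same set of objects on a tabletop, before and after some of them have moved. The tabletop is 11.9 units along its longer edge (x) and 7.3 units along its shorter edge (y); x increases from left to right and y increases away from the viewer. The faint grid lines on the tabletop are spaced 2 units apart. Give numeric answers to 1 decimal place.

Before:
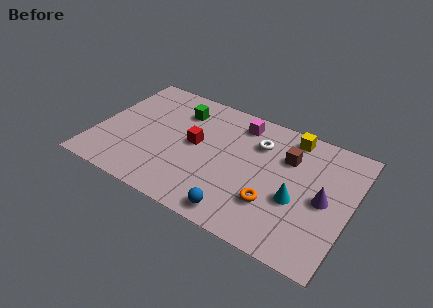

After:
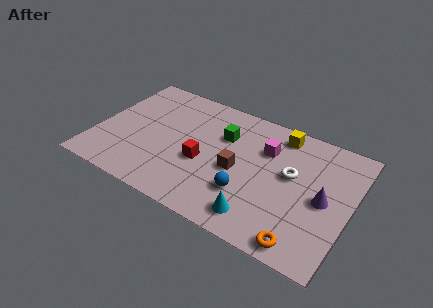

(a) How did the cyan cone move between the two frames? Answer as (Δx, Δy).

(-1.5, -1.7)

The cyan cone started near (9.5, 2.9) and ended near (8.0, 1.2).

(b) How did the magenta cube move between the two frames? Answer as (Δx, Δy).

(1.4, -1.0)

From the two frames, the magenta cube sits at roughly (6.4, 6.1) before and (7.8, 5.1) after.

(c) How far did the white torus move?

2.0

From (7.4, 5.3) to (9.1, 4.2), the white torus covered √(1.7² + 1.1²) ≈ 2.0 units.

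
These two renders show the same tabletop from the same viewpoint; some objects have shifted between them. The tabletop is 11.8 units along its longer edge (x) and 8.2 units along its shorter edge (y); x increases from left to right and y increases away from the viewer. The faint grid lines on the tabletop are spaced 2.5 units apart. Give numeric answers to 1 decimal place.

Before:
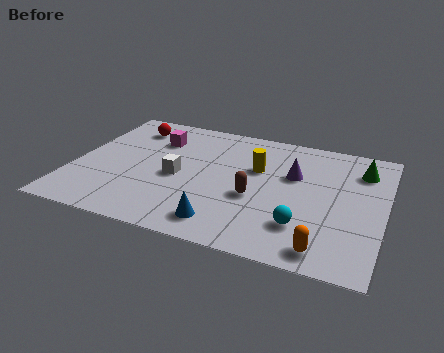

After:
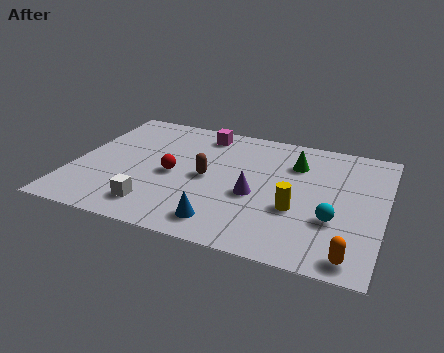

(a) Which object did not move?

the blue cone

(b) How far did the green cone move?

2.5

The green cone was near (10.8, 6.3) before and (8.3, 6.0) after, so it travelled √(2.5² + 0.3²) ≈ 2.5 units.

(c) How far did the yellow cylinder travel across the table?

2.8

The yellow cylinder moved from about (6.9, 5.2) to (8.6, 3.0), a distance of √(1.7² + 2.2²) ≈ 2.8.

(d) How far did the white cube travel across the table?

2.3

The white cube was near (4.0, 3.7) before and (3.4, 1.5) after, so it travelled √(0.6² + 2.2²) ≈ 2.3 units.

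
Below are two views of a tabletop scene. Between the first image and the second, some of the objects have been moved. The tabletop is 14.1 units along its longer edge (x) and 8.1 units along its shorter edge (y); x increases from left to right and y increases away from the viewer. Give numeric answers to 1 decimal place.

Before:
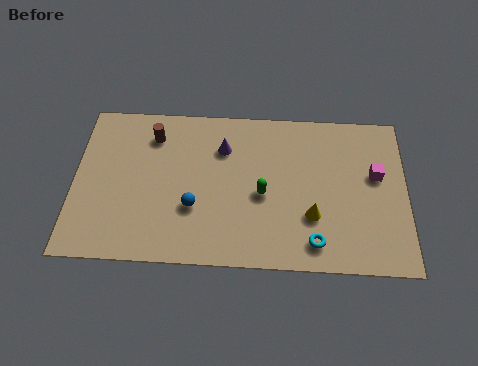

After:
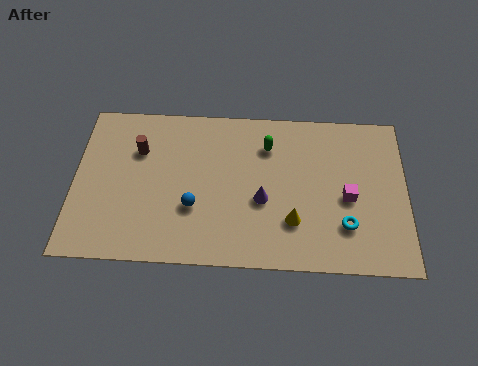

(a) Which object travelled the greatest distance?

the purple cone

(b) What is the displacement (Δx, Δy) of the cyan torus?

(1.3, 0.9)

The cyan torus was at about (10.2, 1.3) and moved to about (11.5, 2.2).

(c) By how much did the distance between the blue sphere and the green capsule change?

+1.5

The distance was about 3.0 in the first image and 4.5 in the second, so they moved 1.5 units further apart.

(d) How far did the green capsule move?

2.5

The green capsule moved from about (8.0, 3.6) to (8.2, 6.1), a distance of √(0.2² + 2.5²) ≈ 2.5.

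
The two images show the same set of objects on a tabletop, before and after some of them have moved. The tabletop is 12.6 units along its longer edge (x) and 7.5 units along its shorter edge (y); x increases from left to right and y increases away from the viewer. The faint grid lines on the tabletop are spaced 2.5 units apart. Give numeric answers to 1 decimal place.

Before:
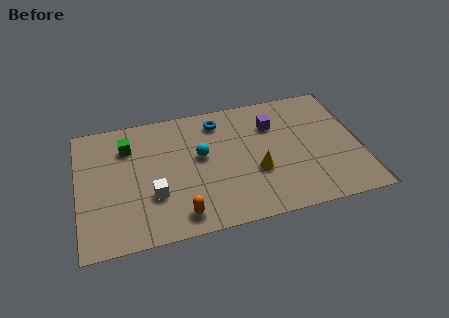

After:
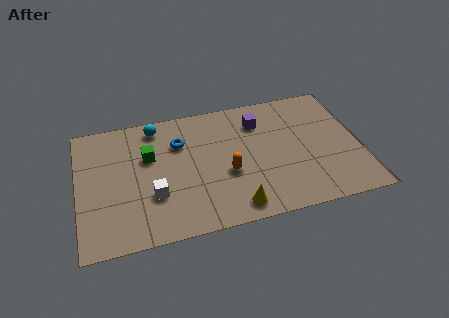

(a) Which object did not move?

the white cube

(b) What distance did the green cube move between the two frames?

1.2

The green cube was near (2.3, 5.6) before and (3.2, 4.8) after, so it travelled √(0.9² + 0.8²) ≈ 1.2 units.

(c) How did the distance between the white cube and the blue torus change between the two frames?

-1.7

The distance was about 4.8 in the first image and 3.1 in the second, so they moved 1.7 units closer together.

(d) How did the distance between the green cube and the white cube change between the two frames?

-1.0

They were about 3.3 units apart before and 2.3 after — 1.0 units closer together.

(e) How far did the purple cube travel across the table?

0.7

From (8.8, 5.4) to (8.2, 5.7), the purple cube covered √(0.6² + 0.3²) ≈ 0.7 units.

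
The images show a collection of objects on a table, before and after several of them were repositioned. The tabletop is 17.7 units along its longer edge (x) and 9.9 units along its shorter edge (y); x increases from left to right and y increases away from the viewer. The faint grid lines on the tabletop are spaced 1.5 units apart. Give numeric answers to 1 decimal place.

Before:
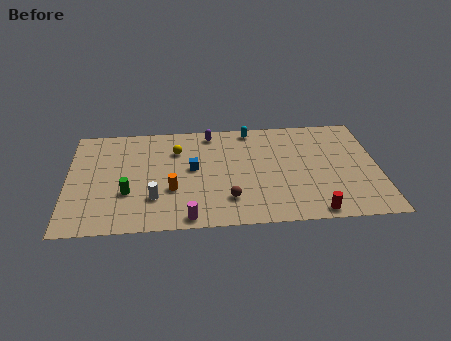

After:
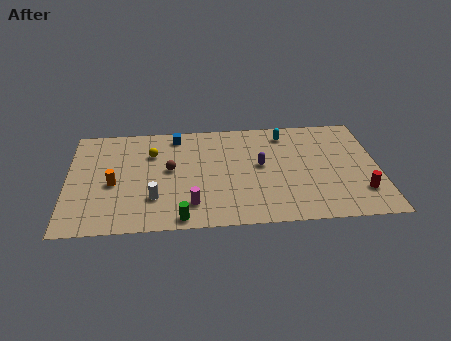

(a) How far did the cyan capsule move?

2.1

From (10.5, 8.9) to (12.5, 8.3), the cyan capsule covered √(2.0² + 0.6²) ≈ 2.1 units.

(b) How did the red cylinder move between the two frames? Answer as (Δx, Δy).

(2.7, 1.6)

The red cylinder was at about (13.9, 0.9) and moved to about (16.6, 2.5).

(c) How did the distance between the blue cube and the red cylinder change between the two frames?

+3.9

The distance was about 8.2 in the first image and 12.1 in the second, so they moved 3.9 units further apart.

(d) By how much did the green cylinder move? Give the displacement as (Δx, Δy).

(3.0, -2.5)

From the two frames, the green cylinder sits at roughly (3.4, 3.4) before and (6.4, 0.9) after.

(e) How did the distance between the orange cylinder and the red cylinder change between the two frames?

+5.7

They were about 8.4 units apart before and 14.1 after — 5.7 units further apart.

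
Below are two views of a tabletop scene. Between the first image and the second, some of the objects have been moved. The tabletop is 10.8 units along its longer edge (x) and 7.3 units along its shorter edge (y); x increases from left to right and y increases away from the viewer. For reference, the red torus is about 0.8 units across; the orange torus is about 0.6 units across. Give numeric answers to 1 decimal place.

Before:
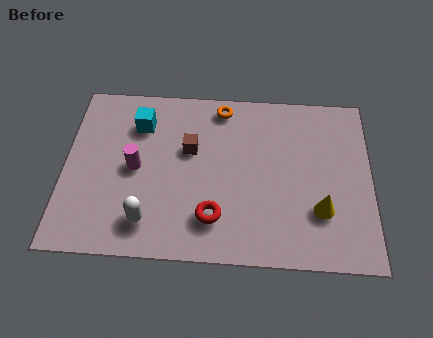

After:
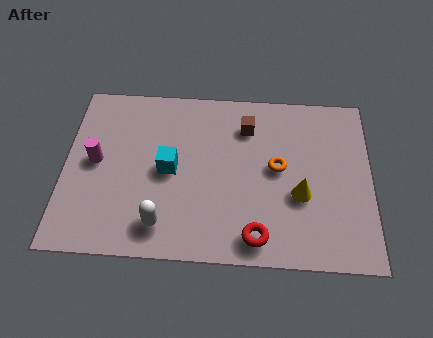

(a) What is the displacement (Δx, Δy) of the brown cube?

(2.0, 1.1)

From the two frames, the brown cube sits at roughly (4.4, 4.5) before and (6.4, 5.6) after.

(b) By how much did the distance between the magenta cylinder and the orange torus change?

+2.3

They were about 4.1 units apart before and 6.4 after — 2.3 units further apart.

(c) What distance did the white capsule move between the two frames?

0.5

The white capsule was near (3.0, 1.4) before and (3.5, 1.3) after, so it travelled √(0.5² + 0.1²) ≈ 0.5 units.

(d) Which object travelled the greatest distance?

the orange torus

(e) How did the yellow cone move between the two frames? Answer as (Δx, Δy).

(-0.7, 0.6)

The yellow cone was at about (9.0, 2.2) and moved to about (8.3, 2.8).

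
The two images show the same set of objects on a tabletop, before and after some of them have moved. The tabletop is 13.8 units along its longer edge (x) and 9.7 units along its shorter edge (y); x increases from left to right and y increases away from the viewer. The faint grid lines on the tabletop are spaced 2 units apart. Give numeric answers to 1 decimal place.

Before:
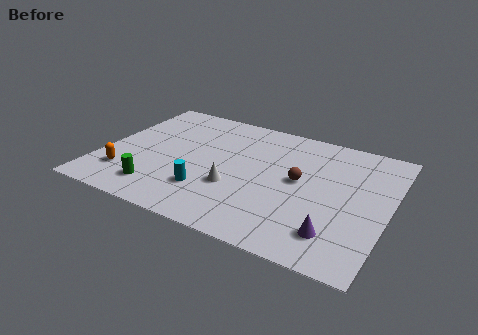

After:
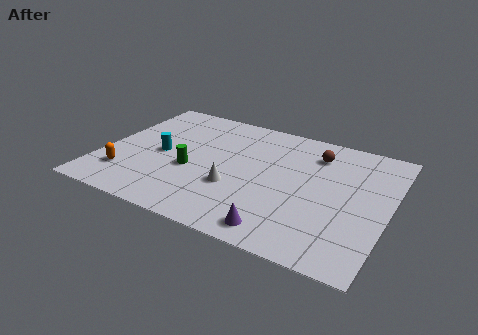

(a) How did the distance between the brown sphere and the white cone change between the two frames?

+2.0

The distance was about 3.4 in the first image and 5.4 in the second, so they moved 2.0 units further apart.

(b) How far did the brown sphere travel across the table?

2.5

From (9.5, 5.2) to (10.0, 7.6), the brown sphere covered √(0.5² + 2.4²) ≈ 2.5 units.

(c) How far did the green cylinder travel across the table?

2.5

The green cylinder moved from about (3.1, 1.8) to (4.4, 3.9), a distance of √(1.3² + 2.1²) ≈ 2.5.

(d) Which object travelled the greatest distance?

the cyan cylinder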